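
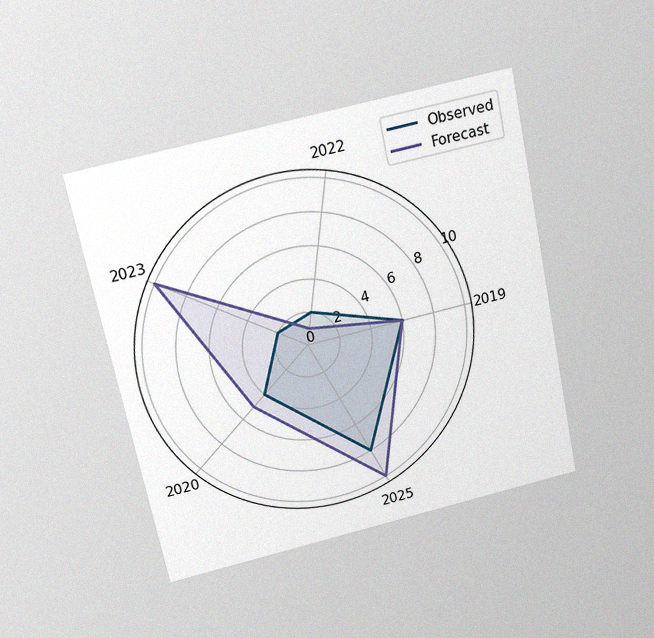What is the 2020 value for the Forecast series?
The chart is tilted about 12° counter-clockwise and viewed slightly from above, with some photo noise. On the 2020 axis, Forecast reaches 5.

5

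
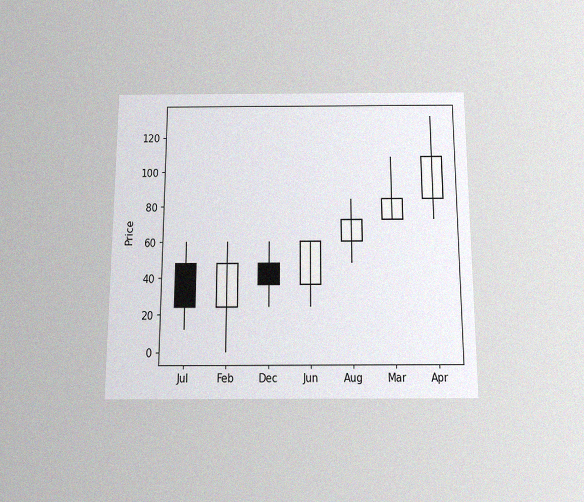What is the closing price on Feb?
48

The chart is viewed slightly from below, with some photo noise. The Feb candle closes at 48.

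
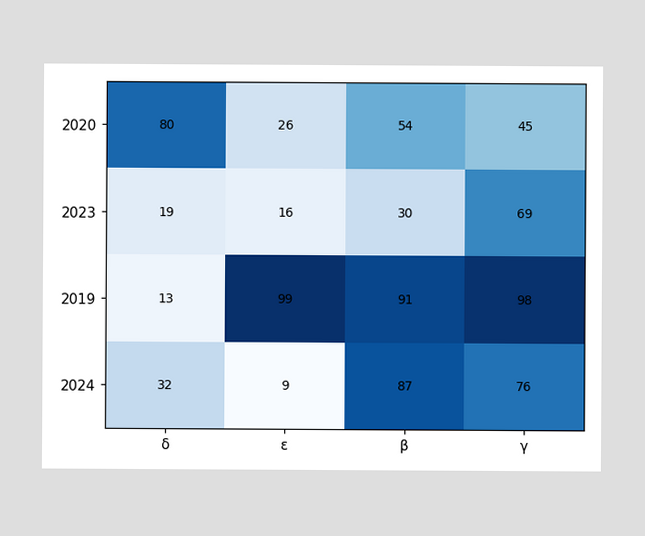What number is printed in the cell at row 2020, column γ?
The (2020, γ) cell reads 45.

45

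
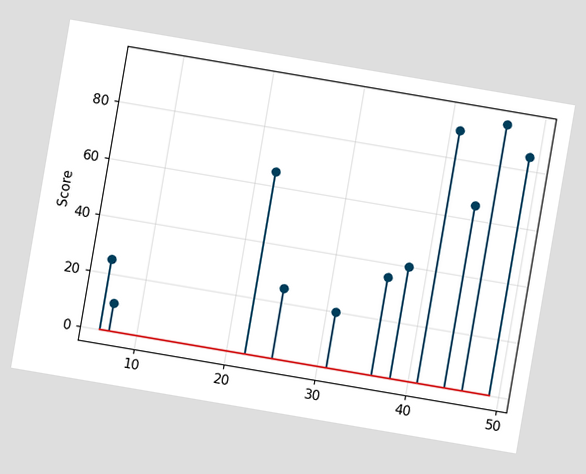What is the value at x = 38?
The chart is tilted about 10° clockwise. The stem at x=38 reaches 40.

40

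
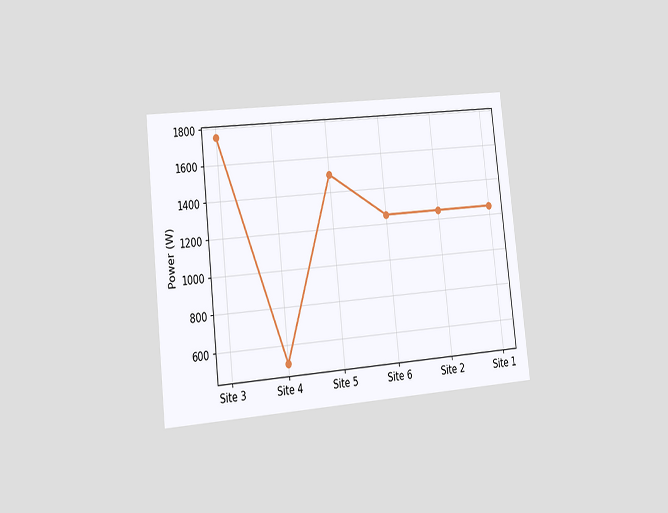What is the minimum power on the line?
500W

The chart is tilted about 6° counter-clockwise and viewed slightly from the left. The lowest point is at Site 4, and reading across to the y-axis gives 500W.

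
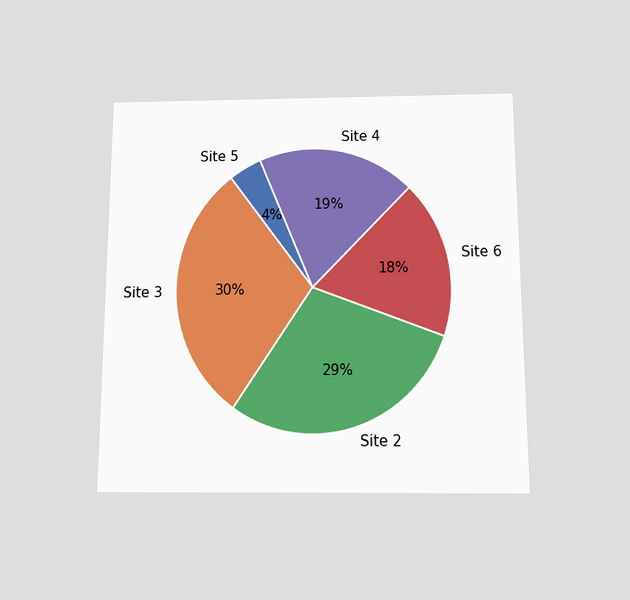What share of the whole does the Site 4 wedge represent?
The chart is viewed slightly from below. The Site 4 slice takes up 19% of the pie.

19%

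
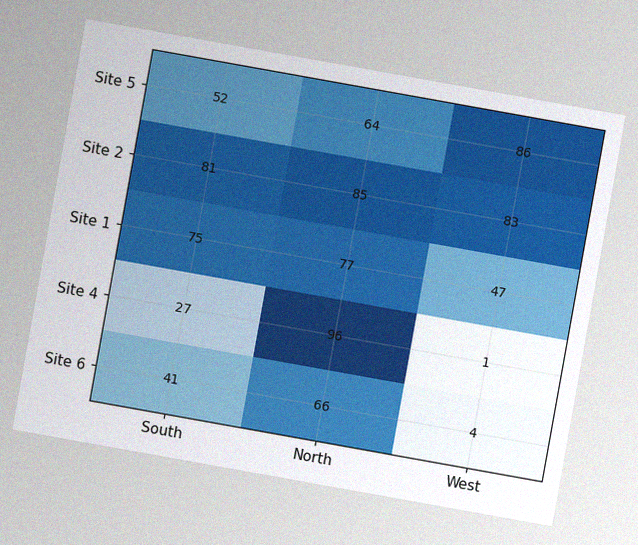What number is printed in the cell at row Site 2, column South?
81

The chart is tilted about 10° clockwise, with some photo noise. The (Site 2, South) cell reads 81.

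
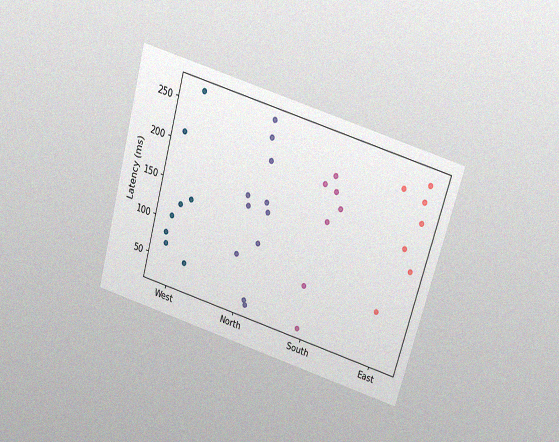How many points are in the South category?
7

The chart is tilted about 16° clockwise and viewed slightly from above, with some photo noise. Counting the markers in the South column gives 7.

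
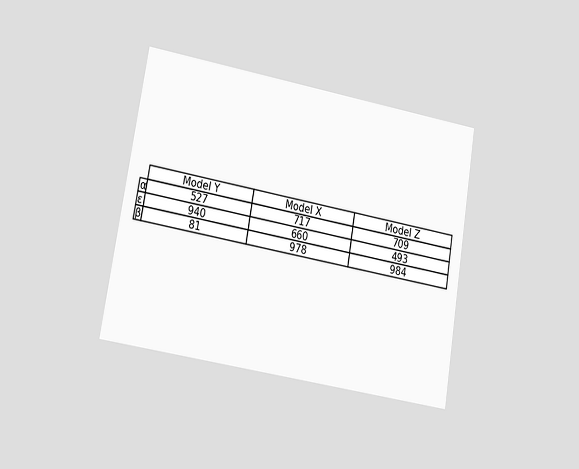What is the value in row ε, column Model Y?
The chart is tilted about 10° clockwise and viewed at a slight angle. The (ε, Model Y) cell reads 940.

940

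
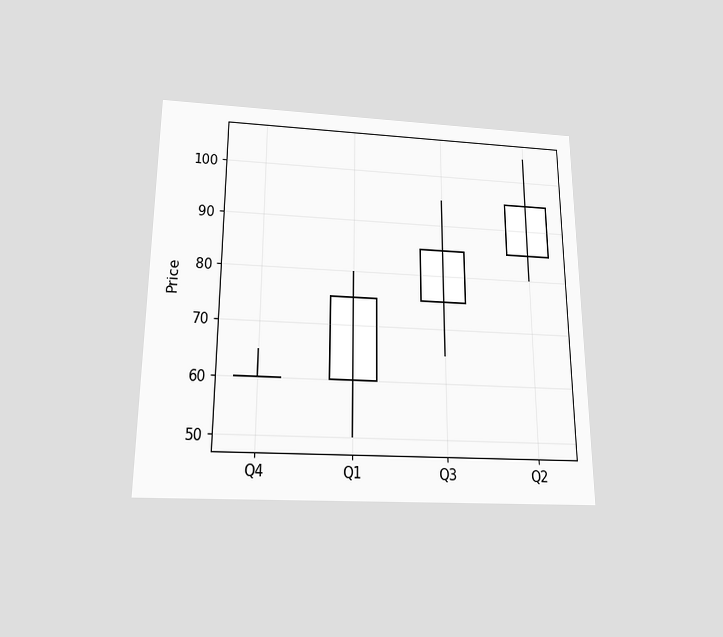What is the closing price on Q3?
The chart is viewed slightly from below. The Q3 candle closes at 85.

85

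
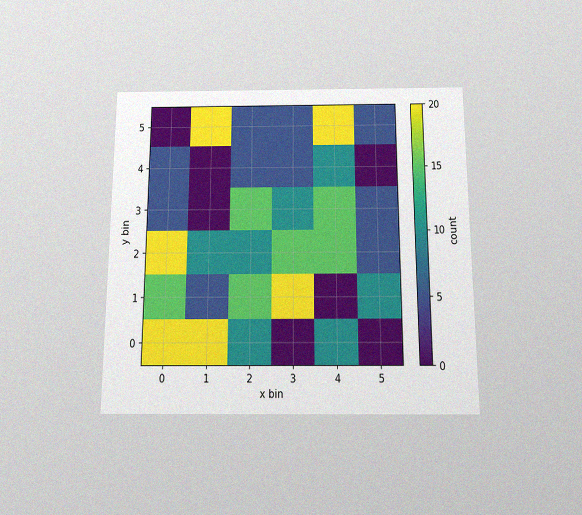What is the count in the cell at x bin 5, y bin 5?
The chart is viewed slightly from below, with some photo noise. Matching the cell (5, 5) against the colorbar gives 5.

5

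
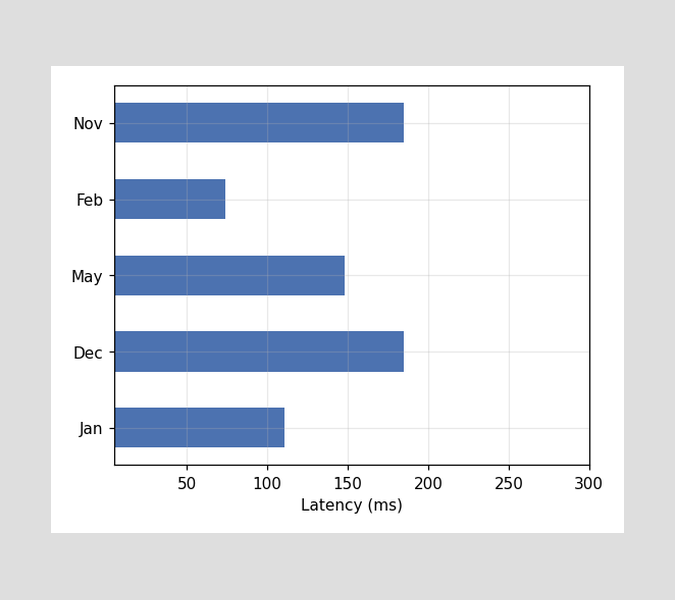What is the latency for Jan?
Reading along the chart's x-axis, the Jan bar reaches 111ms.

111ms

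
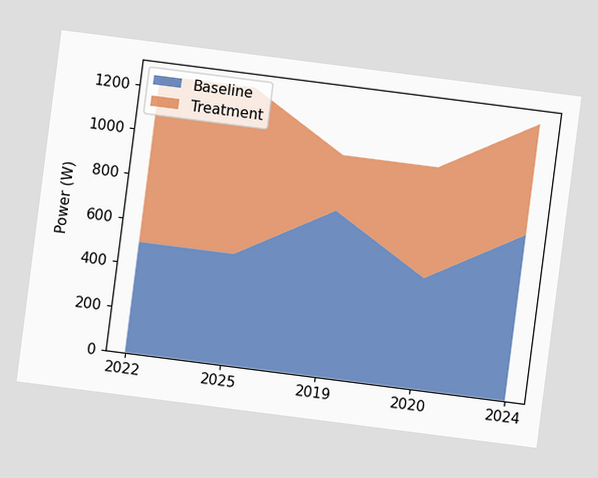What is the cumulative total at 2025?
The chart is tilted about 7° clockwise. The stacked total at 2025 reaches 1250W.

1250W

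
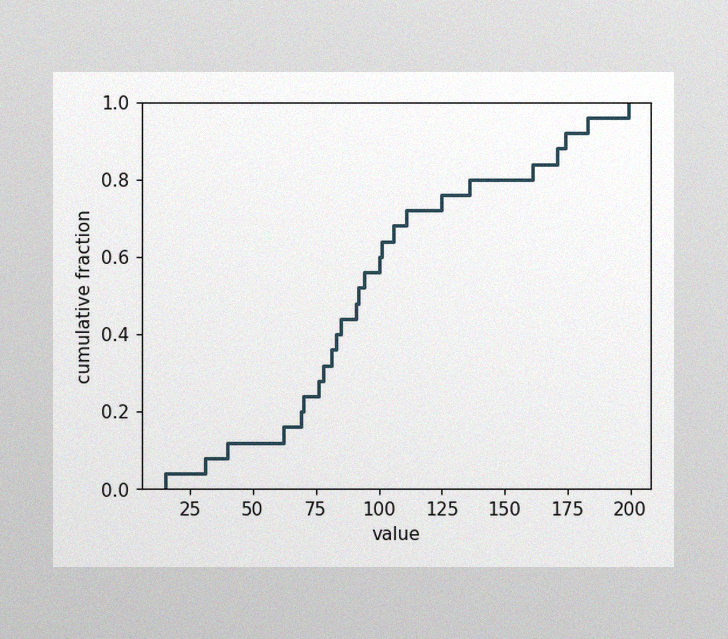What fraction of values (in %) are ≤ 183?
96%

The image has some photo noise and uneven lighting. At x=183 the ECDF step is at 96%.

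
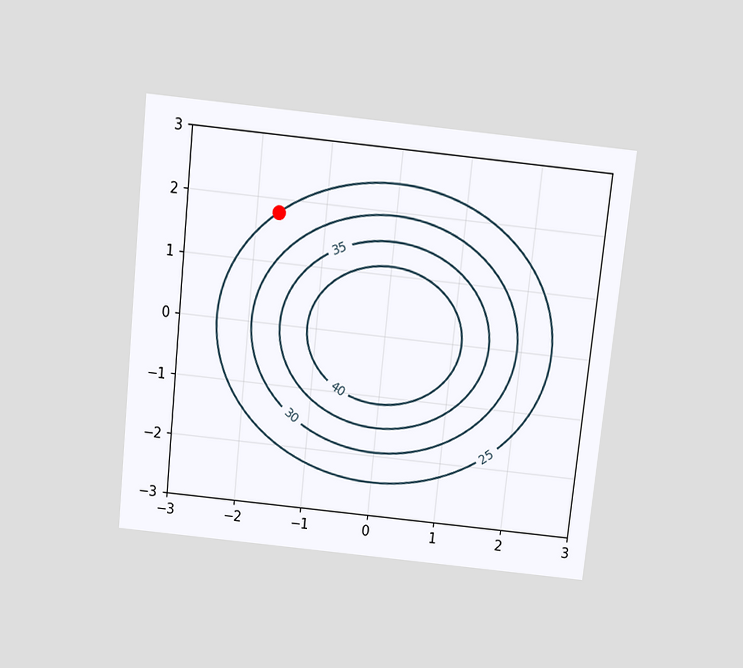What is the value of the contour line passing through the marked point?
25

The chart is tilted about 6° clockwise and viewed slightly from above. The marked point sits on the contour labelled 25.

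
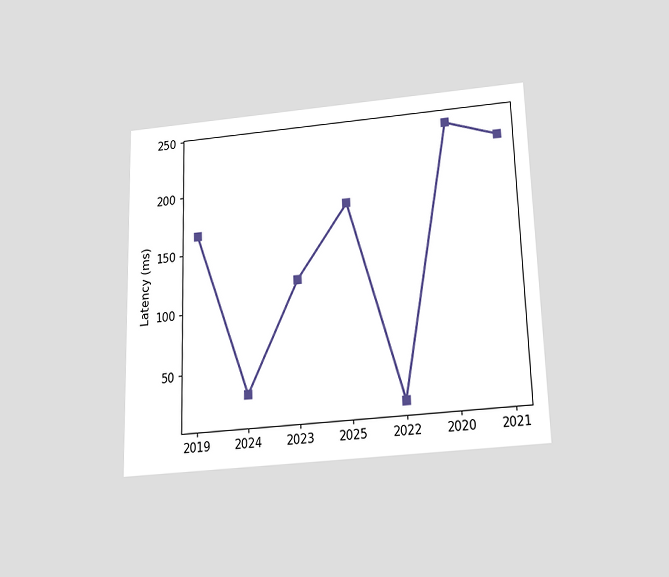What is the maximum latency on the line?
240ms

The chart is viewed slightly from below. The highest point is at 2020, and reading across to the y-axis gives 240ms.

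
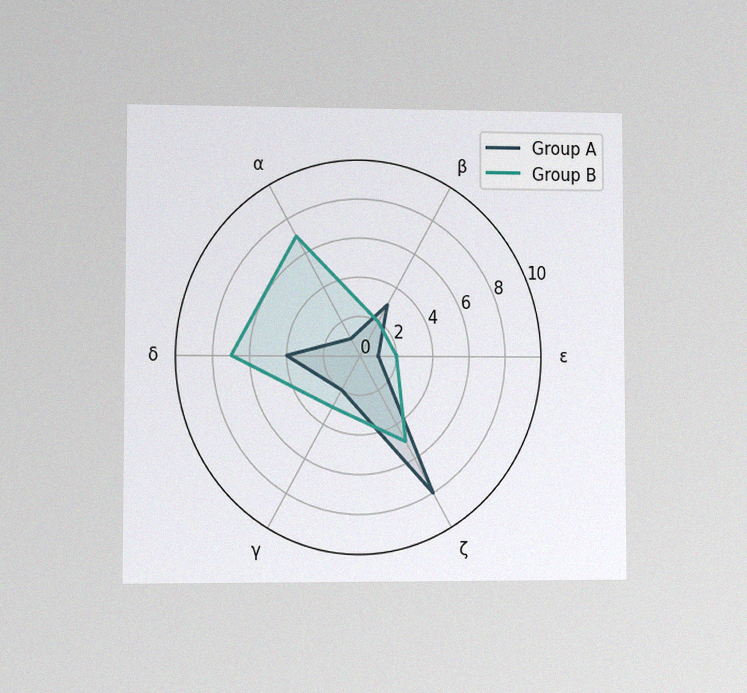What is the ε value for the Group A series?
The chart is viewed at a slight angle, with some photo noise. On the ε axis, Group A reaches 1.

1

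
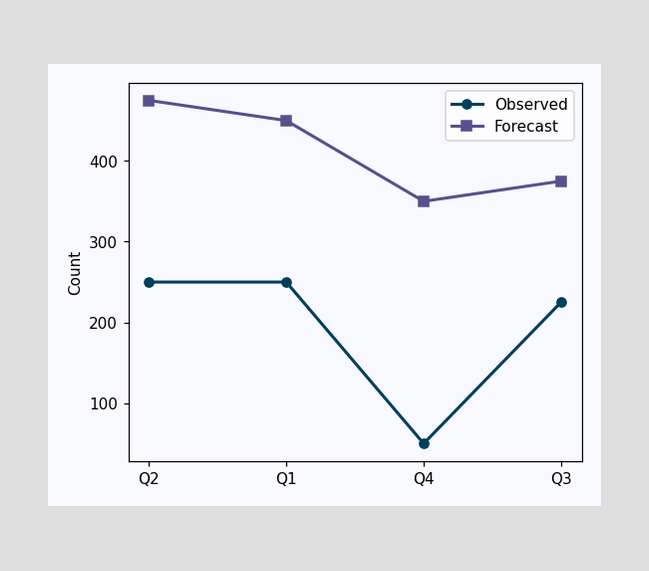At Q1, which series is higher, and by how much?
Forecast, by 200

At Q1, Forecast sits above the other line by 200.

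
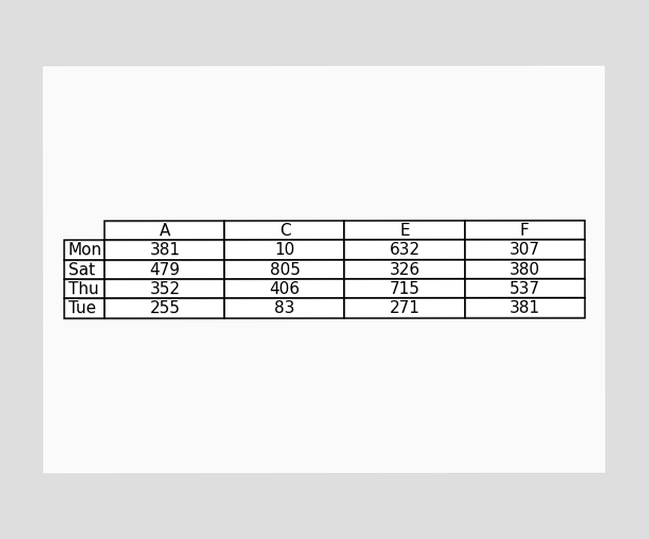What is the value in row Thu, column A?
352

The (Thu, A) cell reads 352.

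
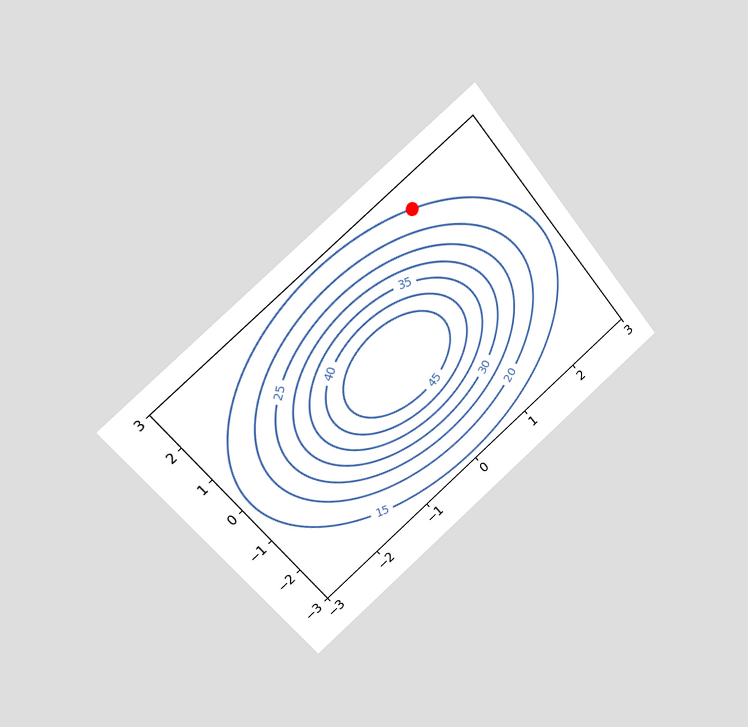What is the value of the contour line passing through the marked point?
The chart is tilted about 40° counter-clockwise and viewed at a slight angle. The marked point sits on the contour labelled 15.

15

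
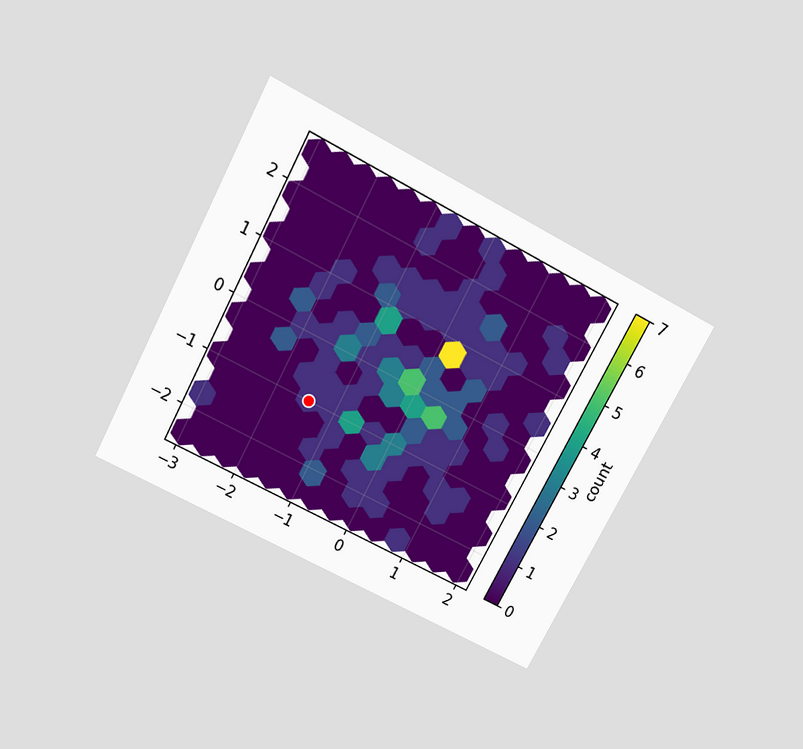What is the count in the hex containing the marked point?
1

The chart is tilted about 28° clockwise and viewed slightly from above. The marked hex reads 1 on the colorbar.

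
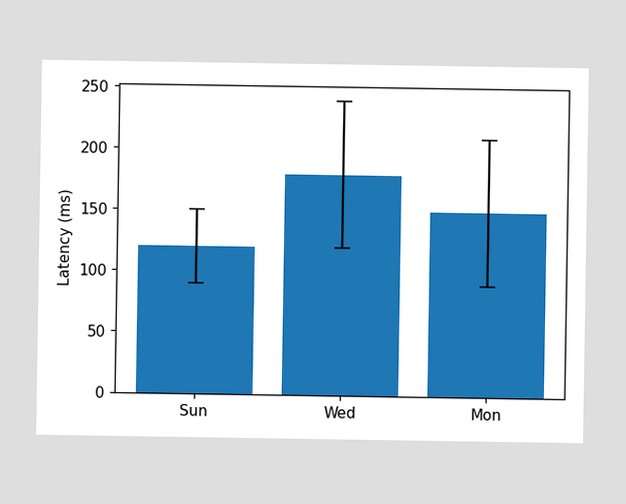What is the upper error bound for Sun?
The Sun bar's upper whisker reaches 150ms.

150ms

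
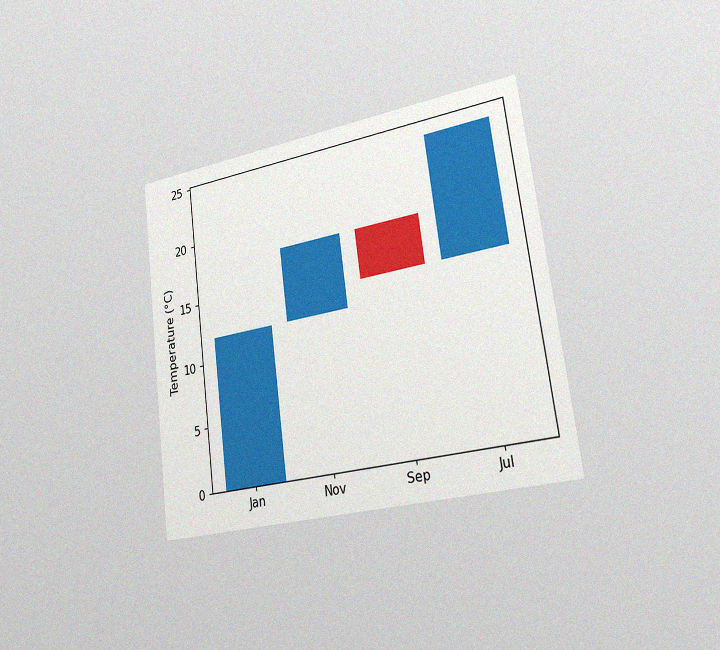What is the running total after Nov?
18°C

The chart is tilted about 7° counter-clockwise and viewed slightly from the right, with some photo noise. After Nov the running total reaches 18°C.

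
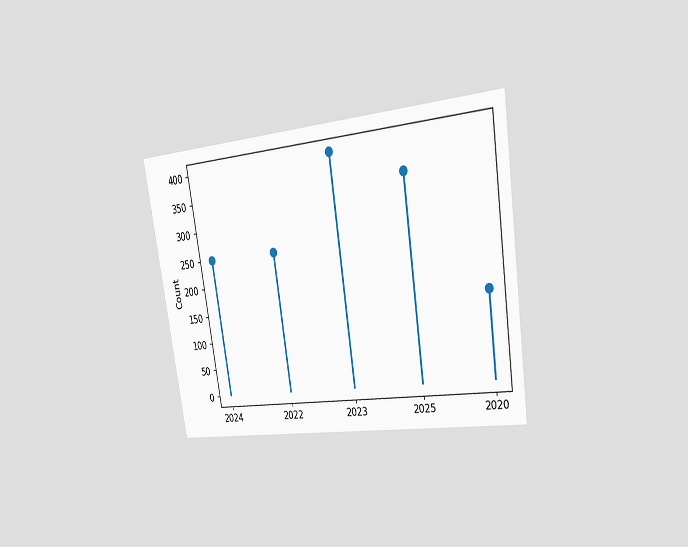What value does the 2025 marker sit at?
The chart is tilted about 9° counter-clockwise and viewed slightly from the right. The 2025 marker sits at 350.

350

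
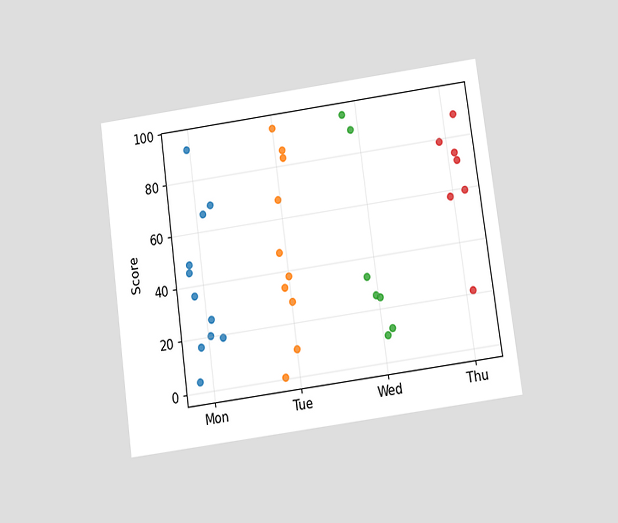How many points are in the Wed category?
7

The chart is tilted about 8° counter-clockwise and viewed slightly from below. Counting the markers in the Wed column gives 7.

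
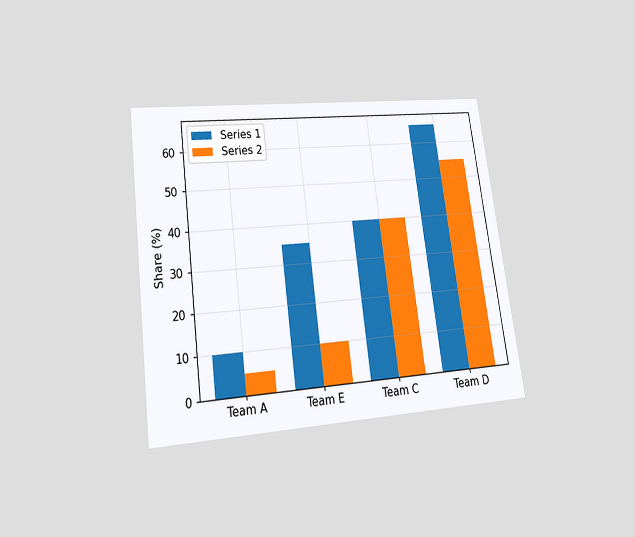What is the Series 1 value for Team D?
65%

The chart is tilted about 7° counter-clockwise and viewed at a slight angle. The Series 1 bar at Team D reaches 65% on the y-axis.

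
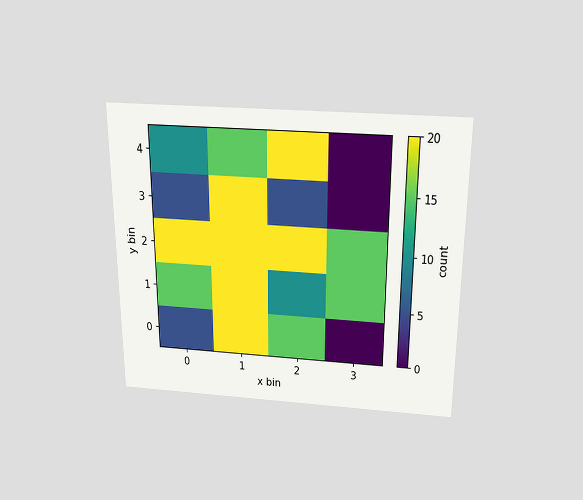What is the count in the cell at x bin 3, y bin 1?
The chart is viewed slightly from above. Matching the cell (3, 1) against the colorbar gives 15.

15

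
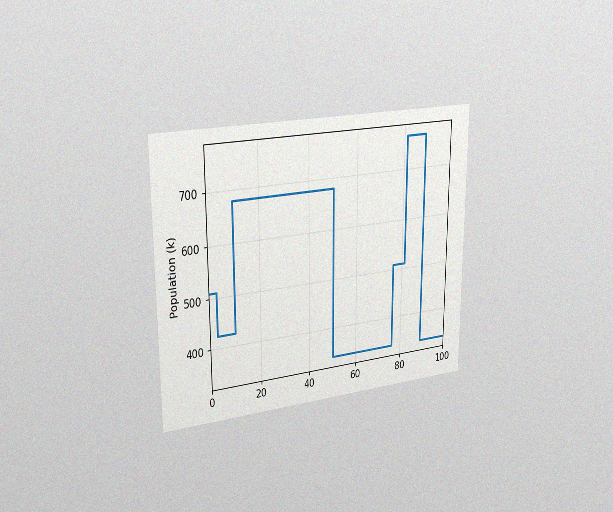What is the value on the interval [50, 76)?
The chart is viewed slightly from the left, with some photo noise. On [50, 76) the step sits at 340k.

340k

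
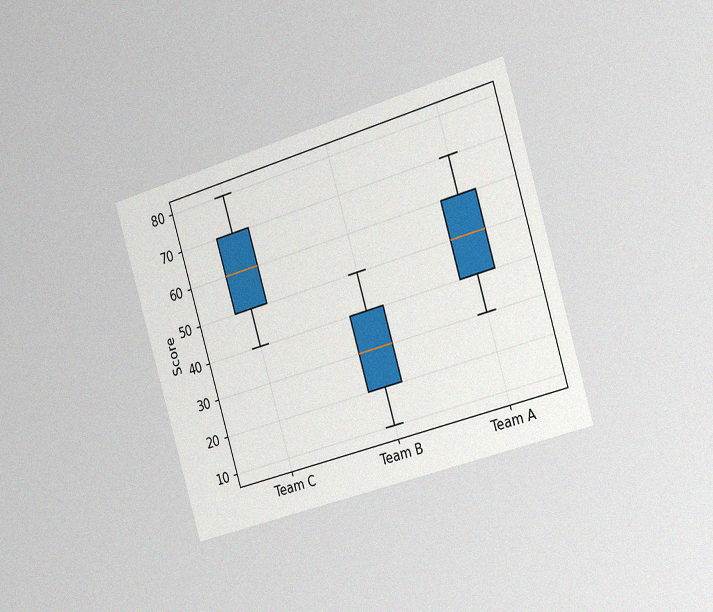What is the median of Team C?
The chart is tilted about 17° counter-clockwise and viewed slightly from the right, with some photo noise. The median line in the Team C box sits at 60.

60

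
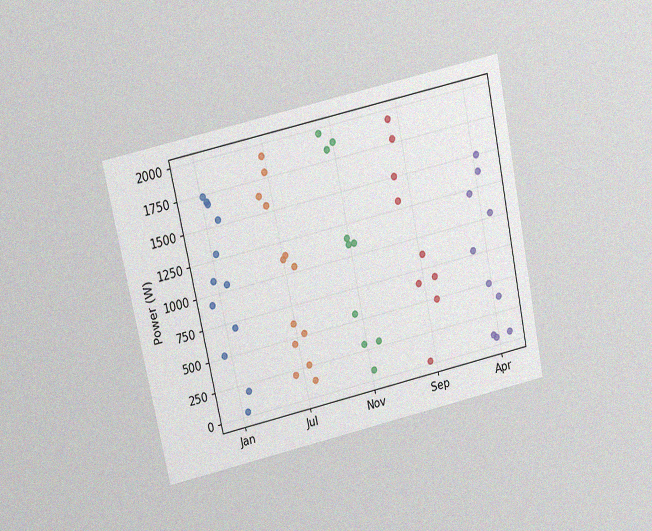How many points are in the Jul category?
The chart is tilted about 12° counter-clockwise and viewed slightly from above, with some photo noise. Counting the markers in the Jul column gives 13.

13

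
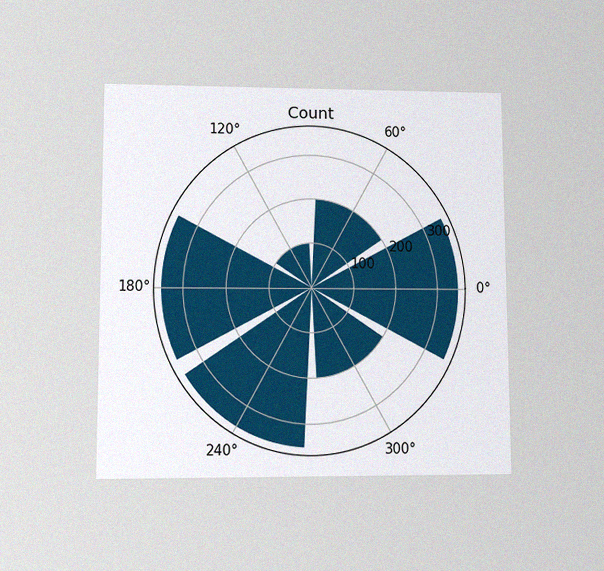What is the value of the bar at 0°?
350

The chart is viewed at a slight angle, with some photo noise. The bar at 0° reaches 350 on the radial axis.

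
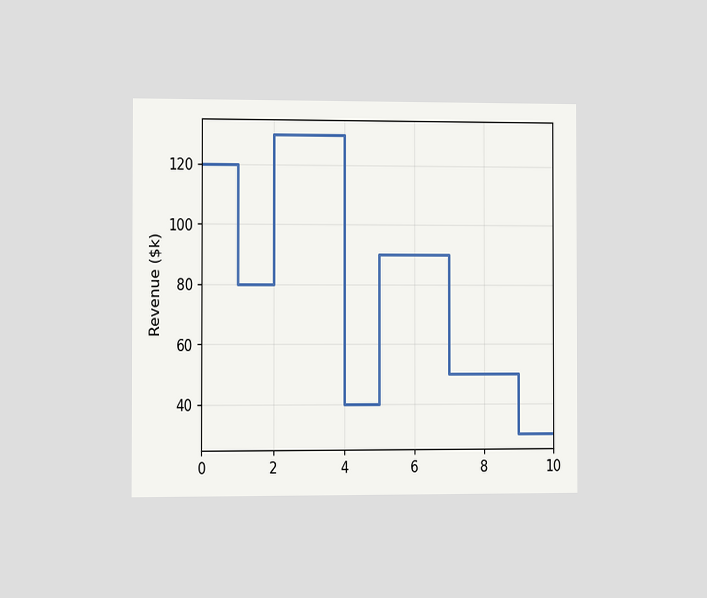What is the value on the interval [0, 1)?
$120k

The chart is viewed slightly from the left. On [0, 1) the step sits at $120k.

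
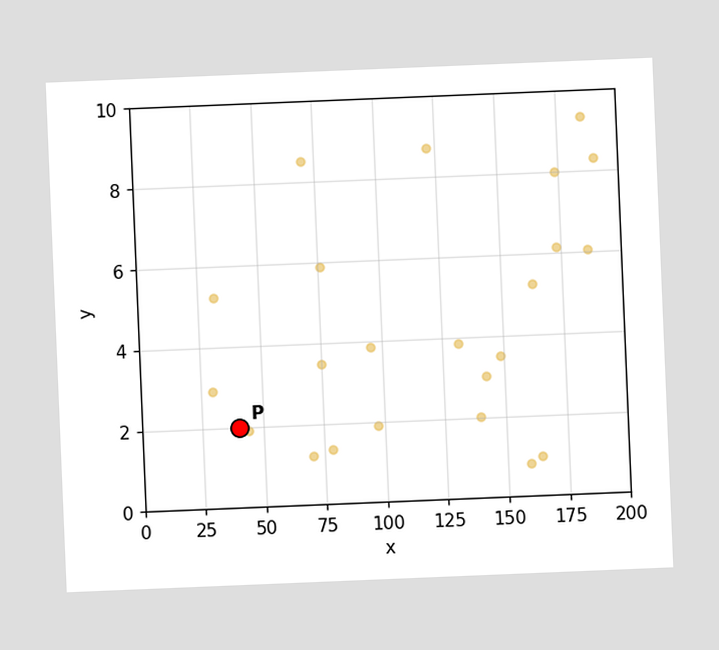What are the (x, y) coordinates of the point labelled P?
(40, 2)

The chart is tilted about 2° counter-clockwise. Following the gridlines from P to each axis, P sits at (40, 2).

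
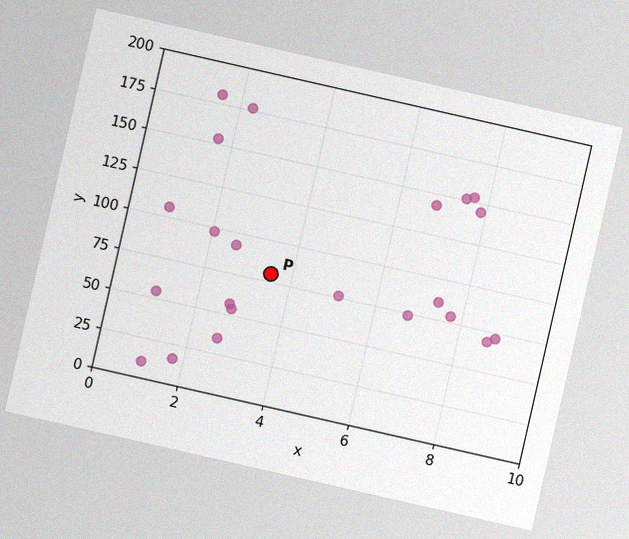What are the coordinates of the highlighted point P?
The chart is tilted about 13° clockwise, with some photo noise. Following the gridlines from P to each axis, P sits at (3.5, 80).

(3.5, 80)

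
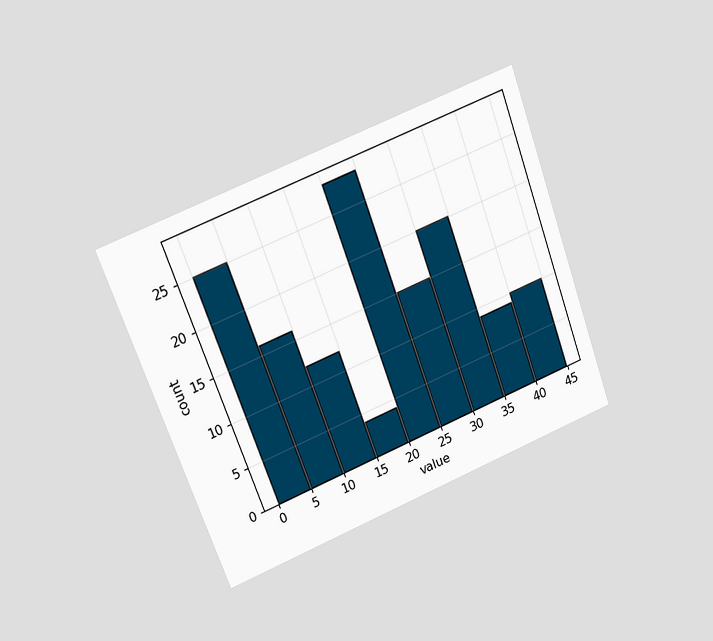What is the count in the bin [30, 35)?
20

The chart is tilted about 20° counter-clockwise and viewed at a slight angle. The [30, 35) bin has height 20.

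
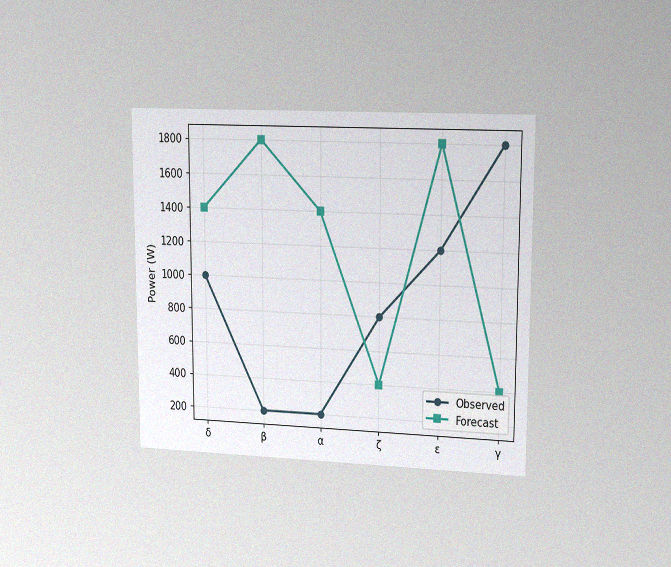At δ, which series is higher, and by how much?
Forecast, by 400W

The chart is viewed slightly from the right, with some photo noise. At δ, Forecast sits above the other line by 400W.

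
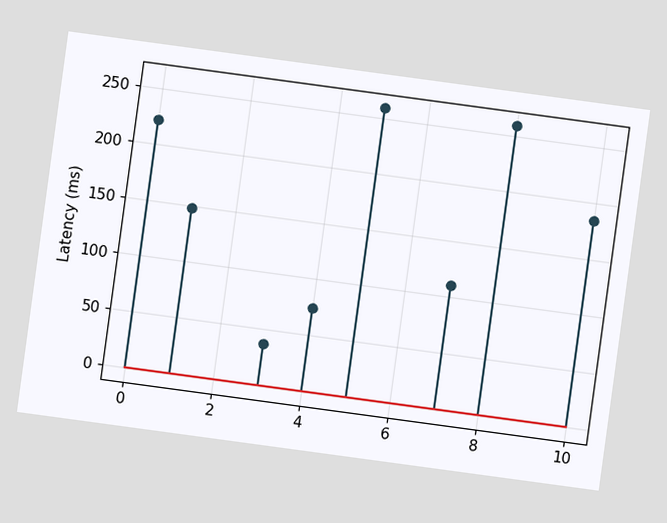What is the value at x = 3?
37ms

The chart is tilted about 8° clockwise. The stem at x=3 reaches 37ms.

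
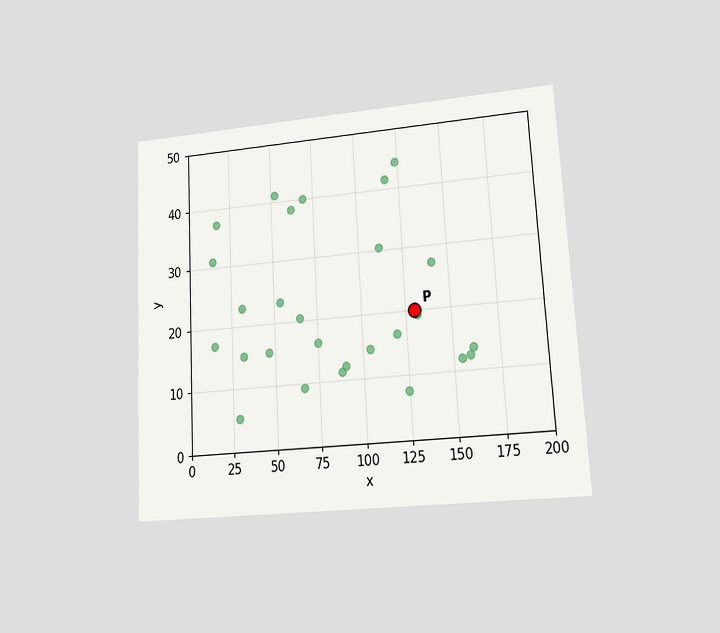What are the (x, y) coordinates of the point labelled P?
(130, 20)

The chart is tilted about 3° counter-clockwise and viewed at a slight angle. Following the gridlines from P to each axis, P sits at (130, 20).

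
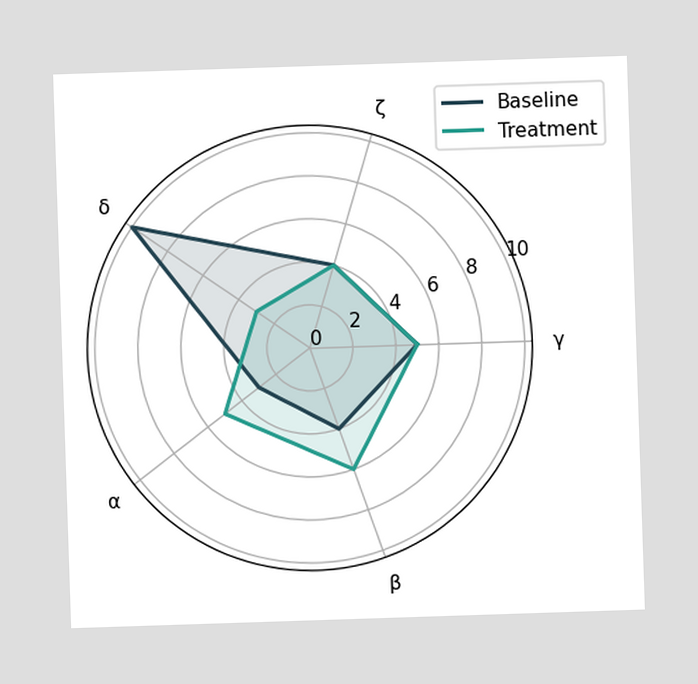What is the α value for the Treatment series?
On the α axis, Treatment reaches 5.

5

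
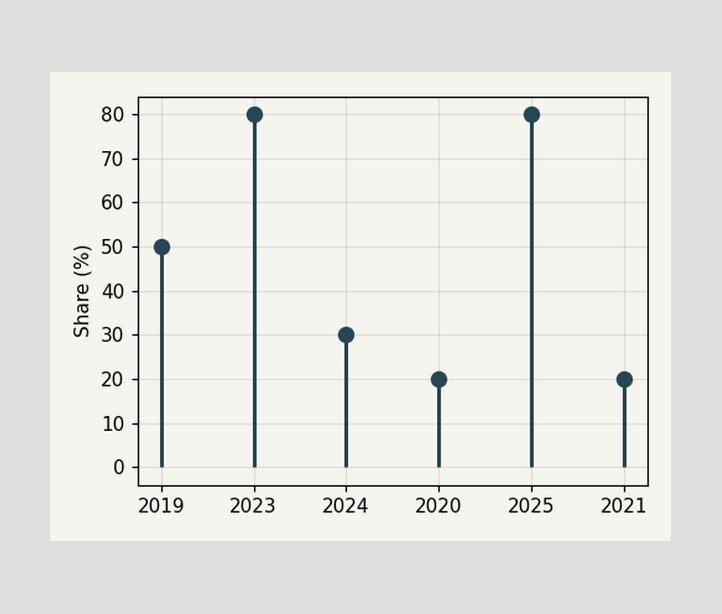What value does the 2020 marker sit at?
The 2020 marker sits at 20%.

20%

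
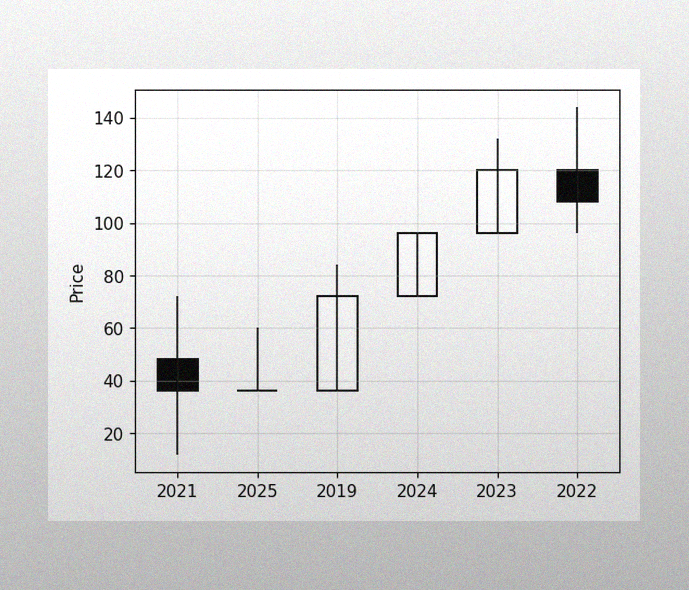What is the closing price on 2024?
The image has some photo noise and uneven lighting. The 2024 candle closes at 96.

96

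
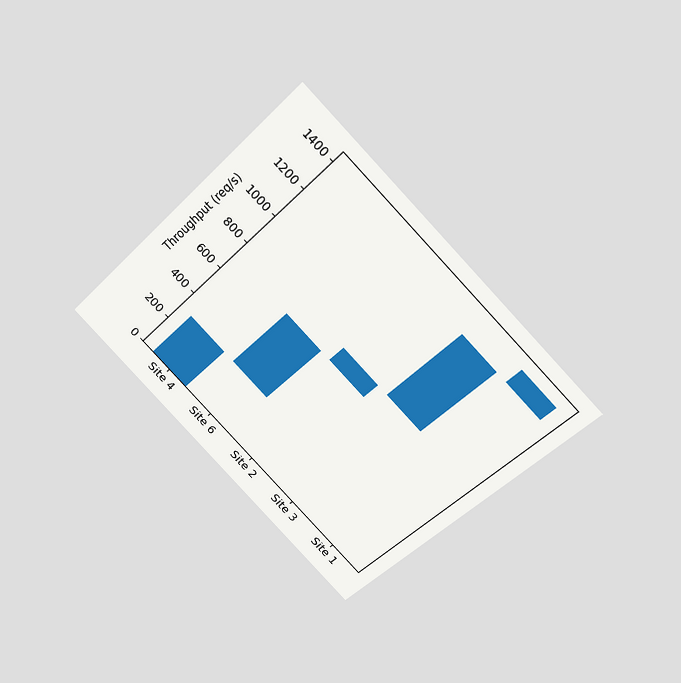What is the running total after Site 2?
The chart is tilted about 45° clockwise and viewed slightly from above. After Site 2 the running total reaches 800req/s.

800req/s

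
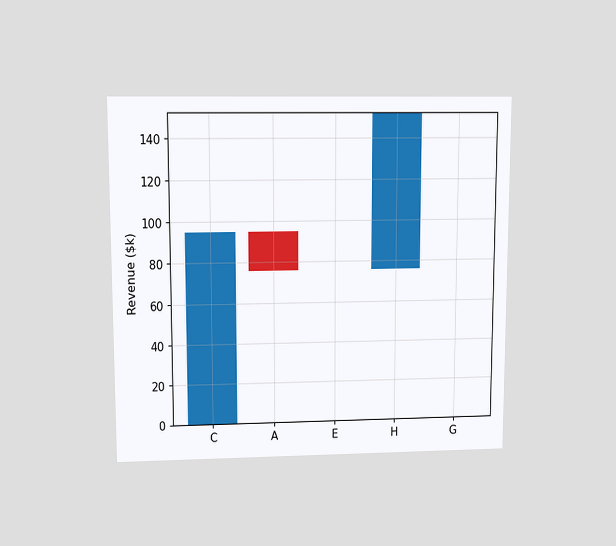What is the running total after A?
The chart is viewed at a slight angle. After A the running total reaches $76k.

$76k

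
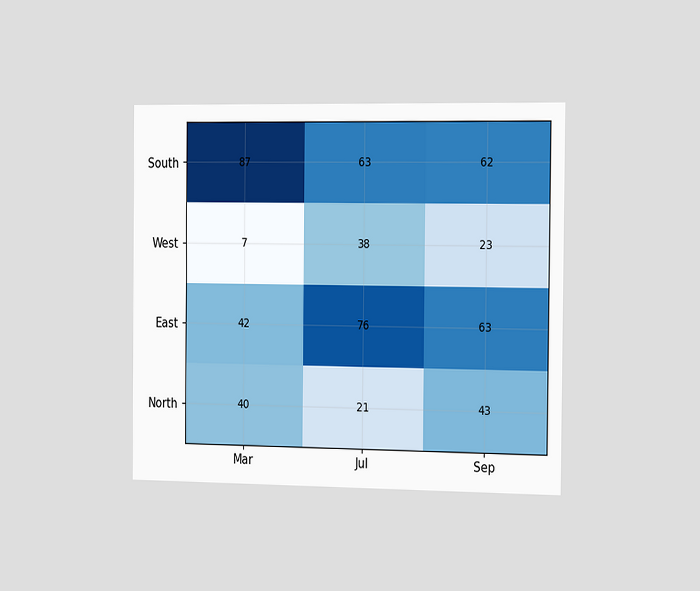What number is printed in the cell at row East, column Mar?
42

The chart is viewed slightly from the right. The (East, Mar) cell reads 42.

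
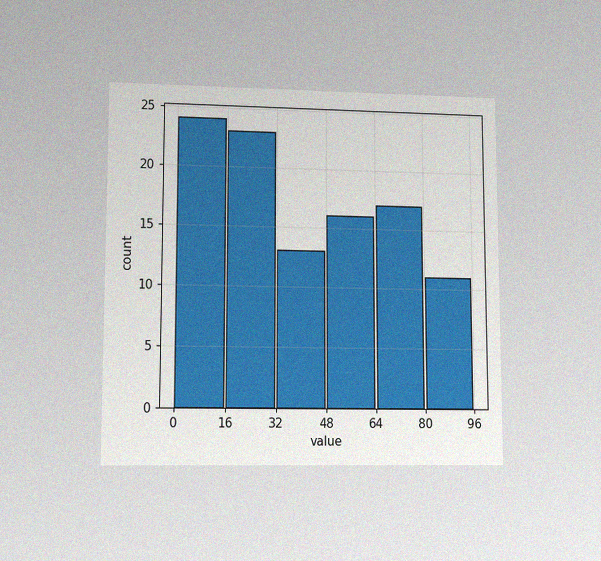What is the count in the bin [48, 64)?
The chart is viewed at a slight angle, with some photo noise. The [48, 64) bin has height 16.

16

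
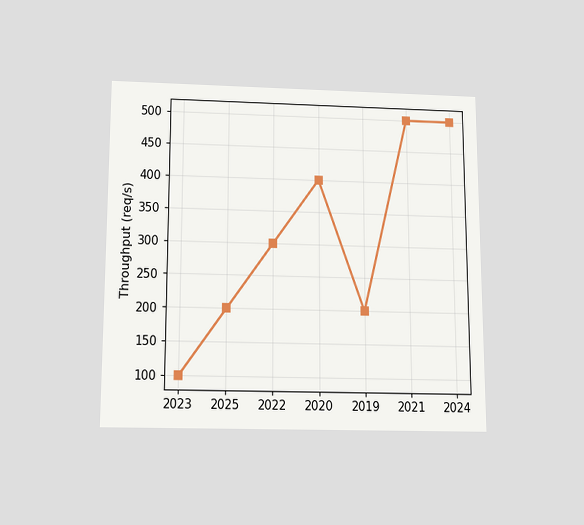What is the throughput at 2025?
The chart is viewed slightly from below. At 2025, the line is at 200req/s.

200req/s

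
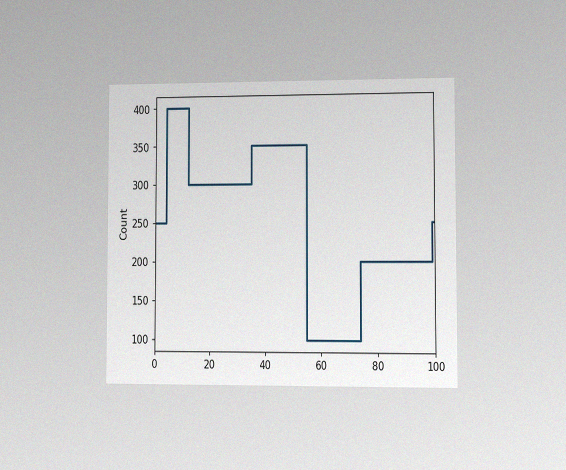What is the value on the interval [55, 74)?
100

The chart is viewed at a slight angle, with some photo noise. On [55, 74) the step sits at 100.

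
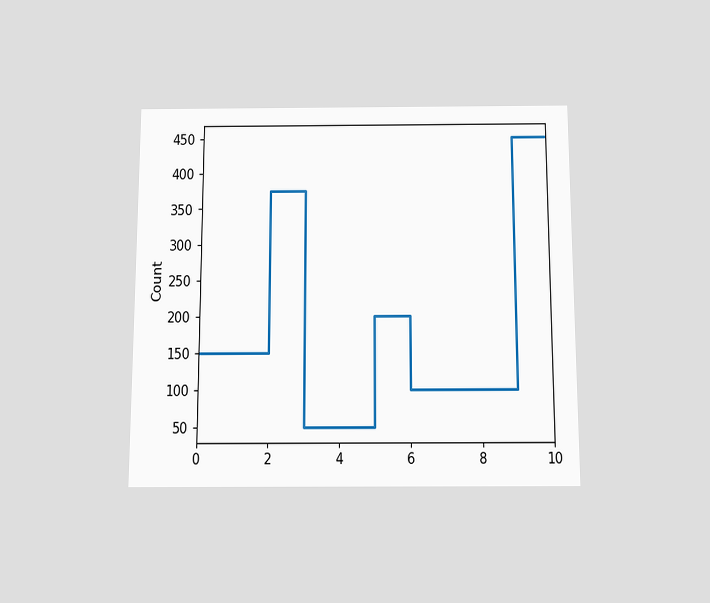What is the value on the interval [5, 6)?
200

The chart is viewed slightly from below. On [5, 6) the step sits at 200.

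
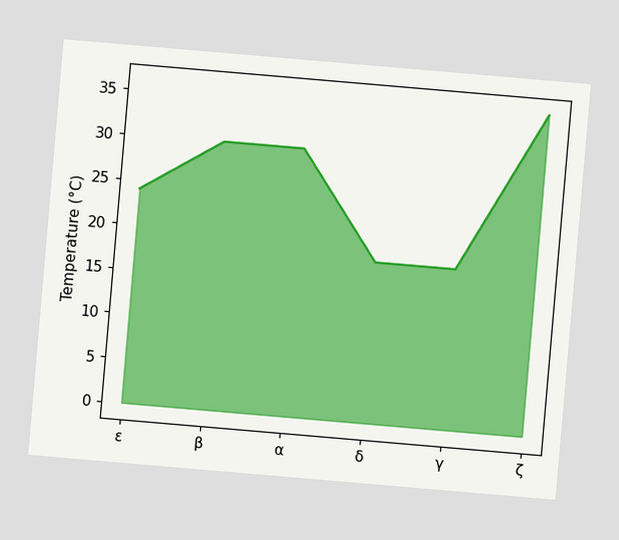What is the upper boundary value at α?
The chart is tilted about 5° clockwise. At α the upper boundary is at 30°C.

30°C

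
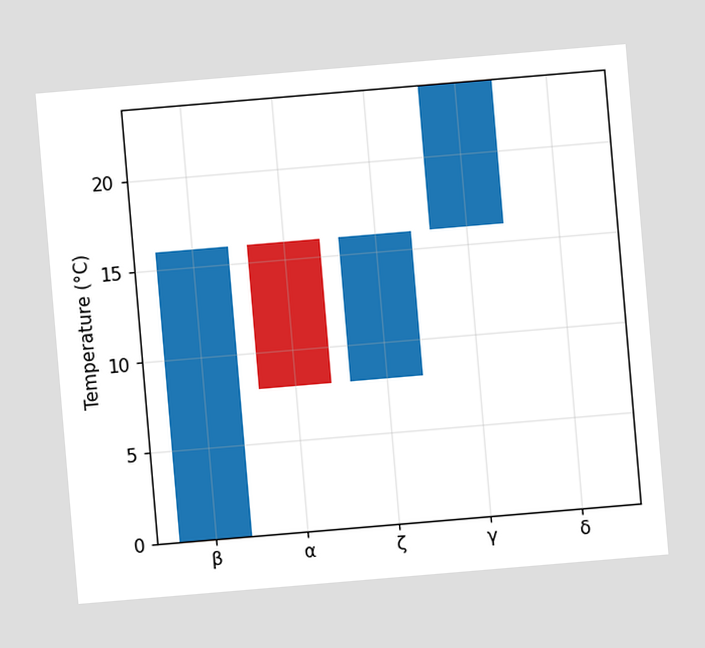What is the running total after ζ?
The chart is tilted about 5° counter-clockwise. After ζ the running total reaches 16°C.

16°C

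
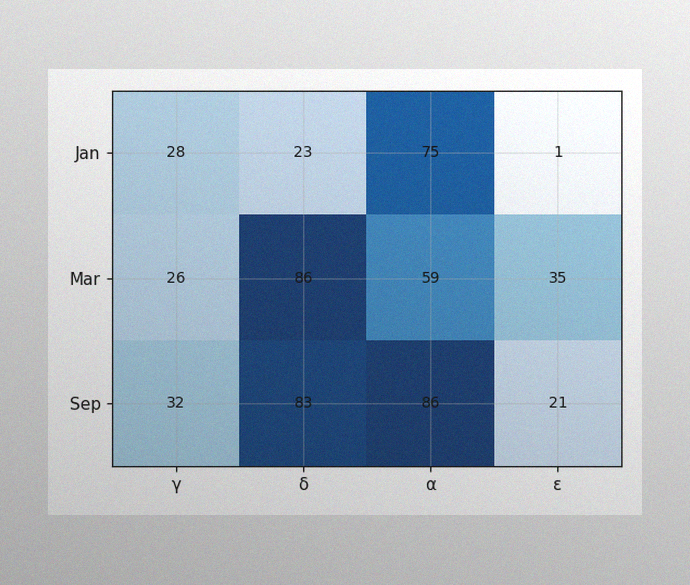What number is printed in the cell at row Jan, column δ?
23

The image has some photo noise and uneven lighting. The (Jan, δ) cell reads 23.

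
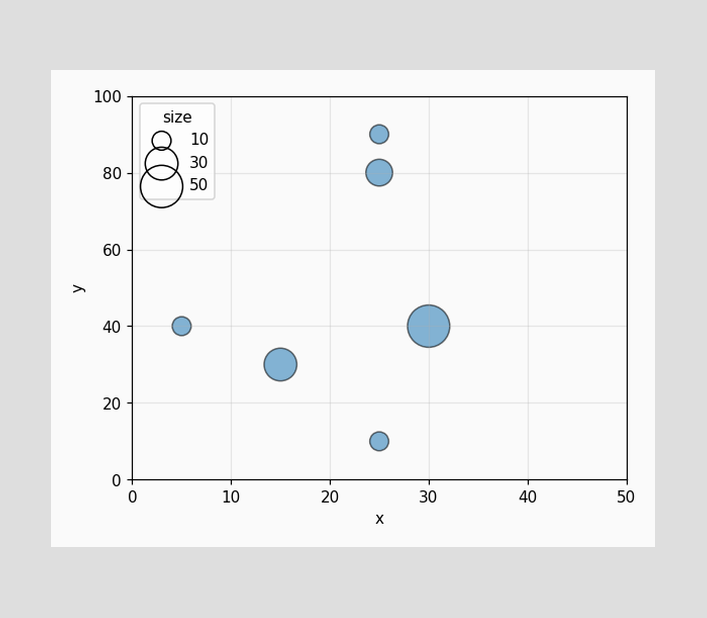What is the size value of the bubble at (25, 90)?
10

Matching the bubble at (25, 90) against the size legend gives 10.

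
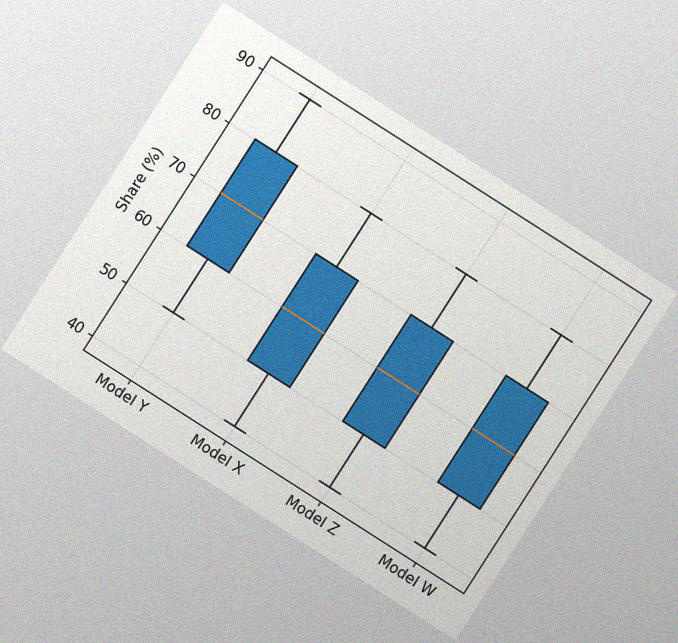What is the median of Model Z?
60%

The chart is tilted about 33° clockwise, with some photo noise. The median line in the Model Z box sits at 60%.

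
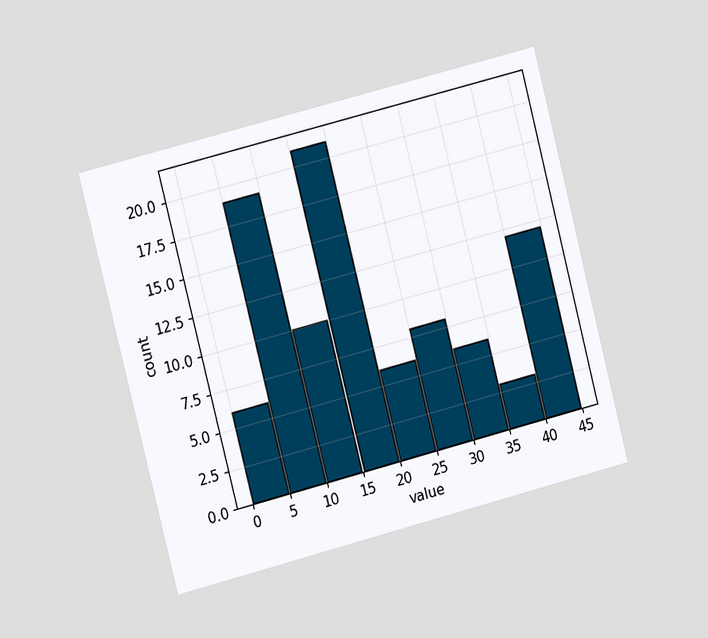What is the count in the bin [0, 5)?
The chart is tilted about 14° counter-clockwise and viewed slightly from the left. The [0, 5) bin has height 6.

6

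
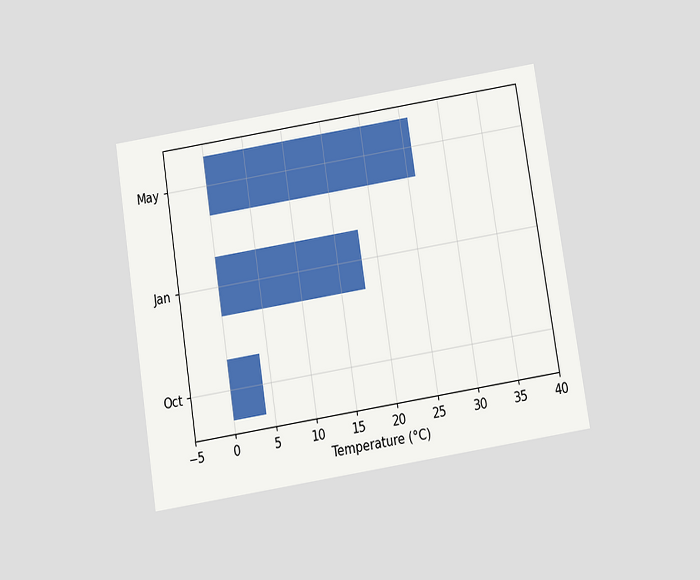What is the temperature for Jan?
18°C

The chart is tilted about 9° counter-clockwise and viewed slightly from below. Reading along the chart's x-axis, the Jan bar reaches 18°C.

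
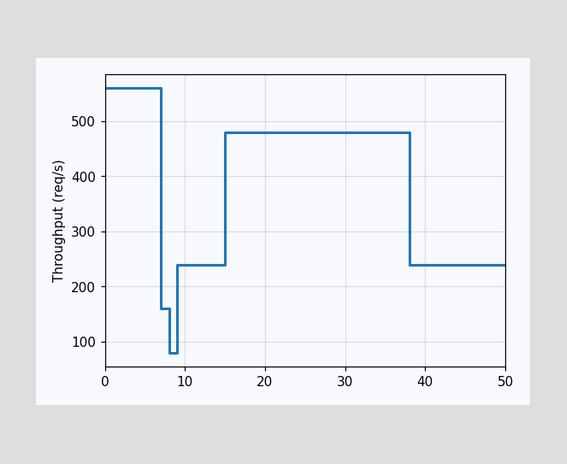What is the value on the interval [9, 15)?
On [9, 15) the step sits at 240req/s.

240req/s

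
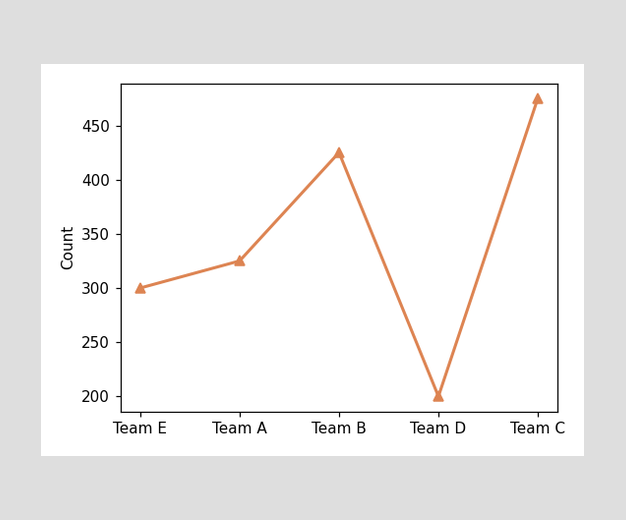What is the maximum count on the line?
The highest point is at Team C, and reading across to the y-axis gives 475.

475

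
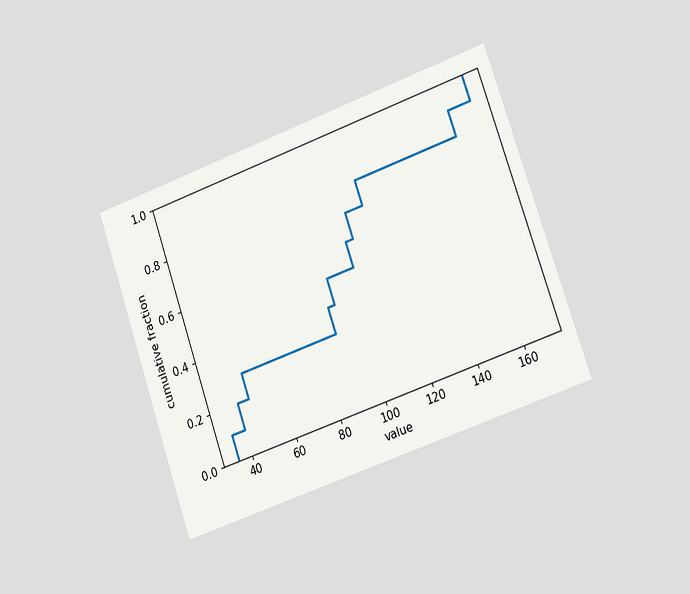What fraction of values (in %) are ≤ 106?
The chart is tilted about 19° counter-clockwise and viewed slightly from the right. At x=106 the ECDF step is at 70%.

70%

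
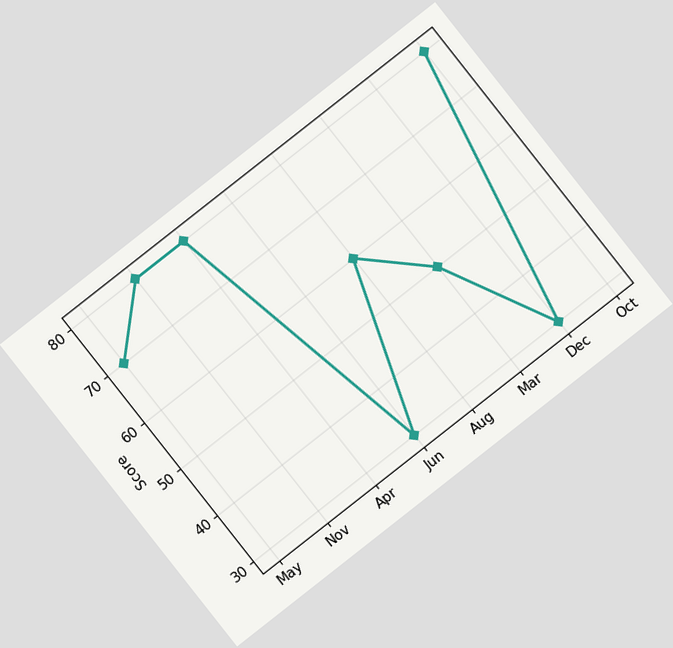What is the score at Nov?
The chart is tilted about 38° counter-clockwise. At Nov, the line is at 80.

80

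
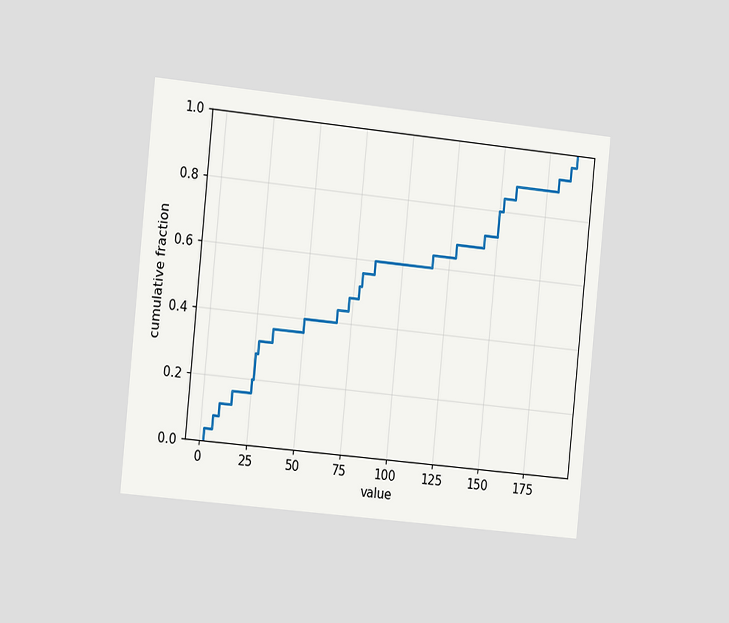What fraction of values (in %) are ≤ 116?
64%

The chart is tilted about 6° clockwise and viewed slightly from the left. At x=116 the ECDF step is at 64%.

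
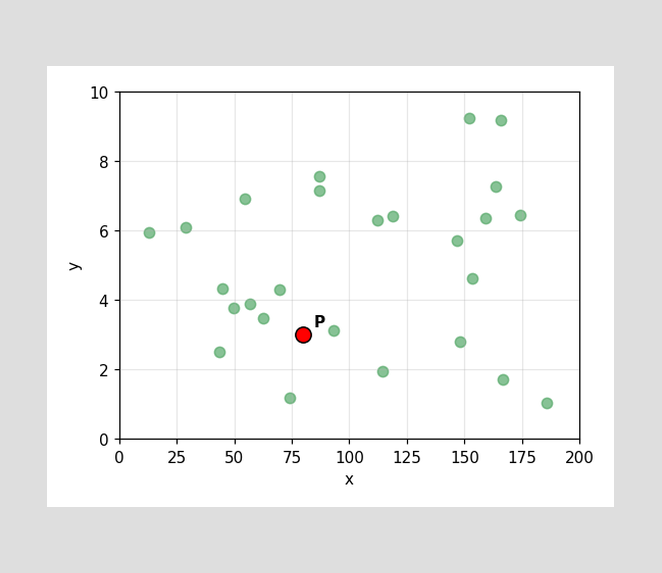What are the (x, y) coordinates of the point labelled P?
Following the gridlines from P to each axis, P sits at (80, 3).

(80, 3)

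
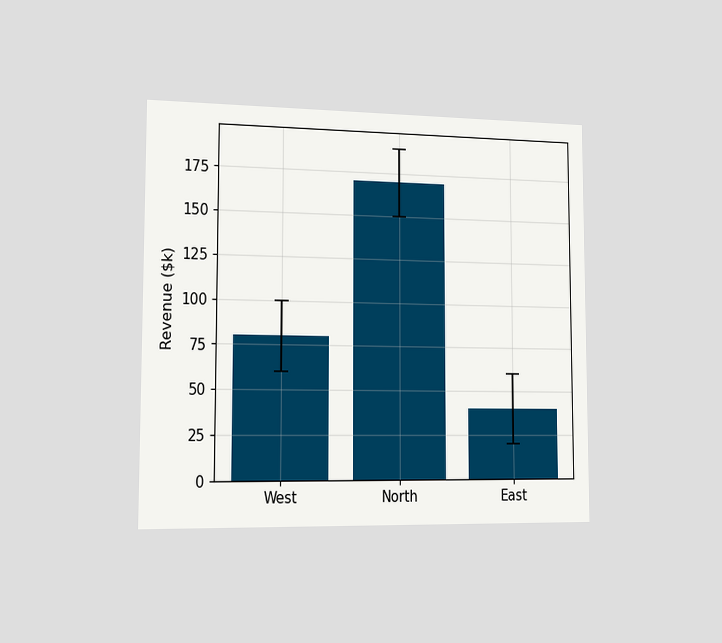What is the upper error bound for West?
$100k

The chart is viewed slightly from the left. The West bar's upper whisker reaches $100k.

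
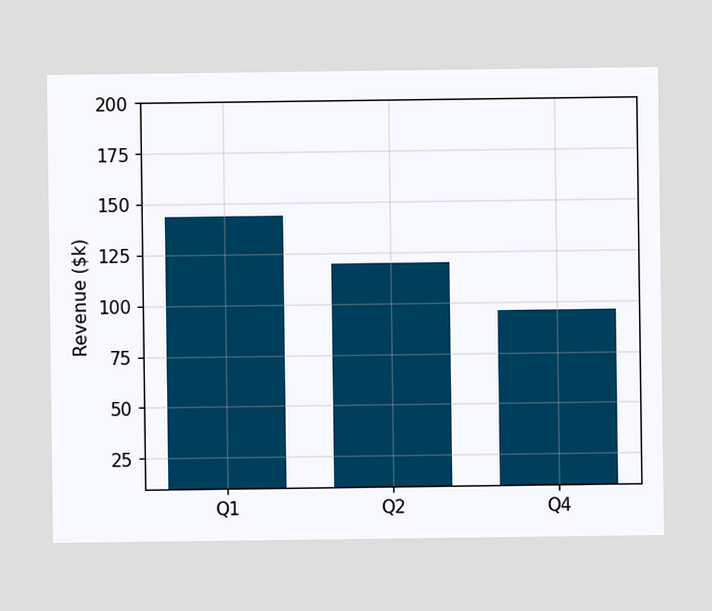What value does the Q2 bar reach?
Reading along the chart's y-axis, the Q2 bar reaches $120k.

$120k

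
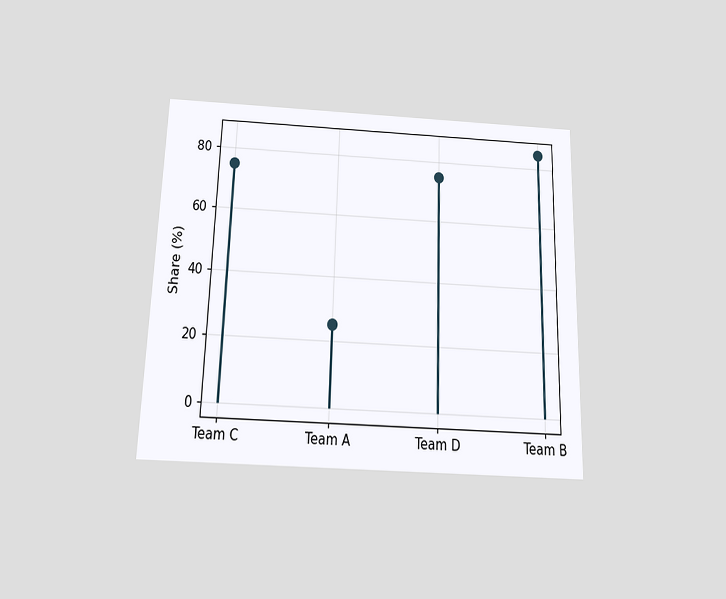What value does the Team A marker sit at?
The chart is viewed slightly from below. The Team A marker sits at 25%.

25%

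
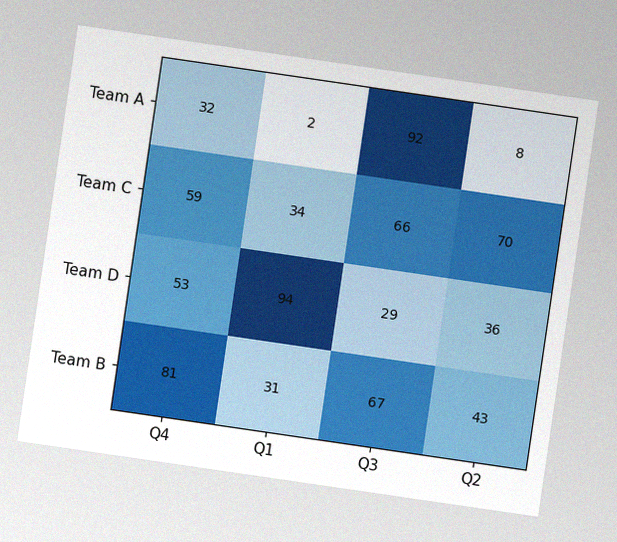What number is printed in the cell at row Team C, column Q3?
The chart is tilted about 8° clockwise, with some photo noise. The (Team C, Q3) cell reads 66.

66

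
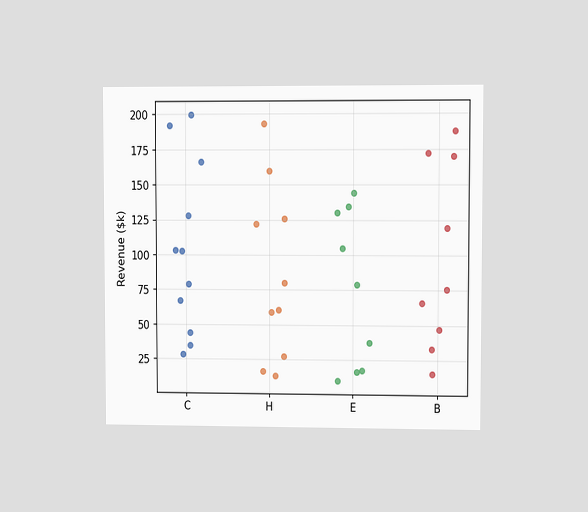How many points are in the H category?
10

The chart is viewed at a slight angle. Counting the markers in the H column gives 10.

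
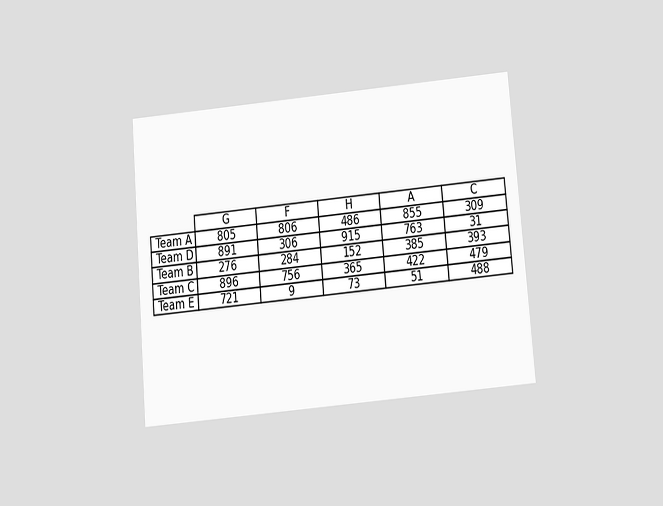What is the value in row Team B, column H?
The chart is tilted about 5° counter-clockwise and viewed slightly from below. The (Team B, H) cell reads 152.

152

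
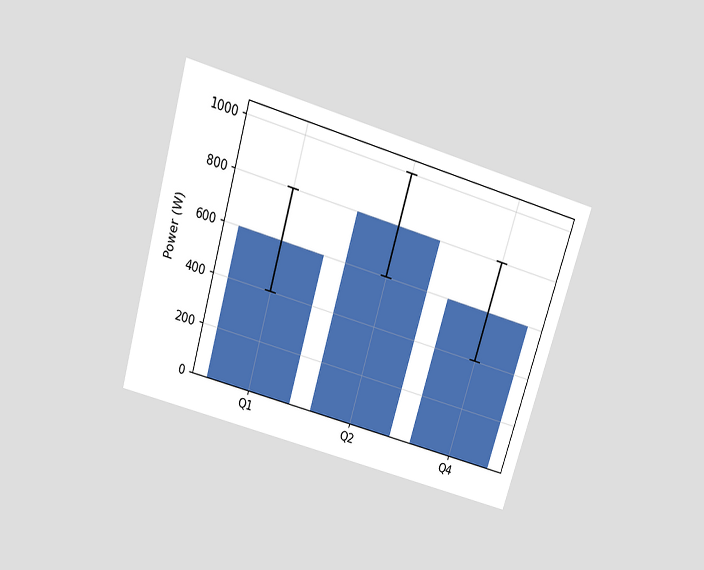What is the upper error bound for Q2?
1000W

The chart is tilted about 16° clockwise and viewed slightly from above. The Q2 bar's upper whisker reaches 1000W.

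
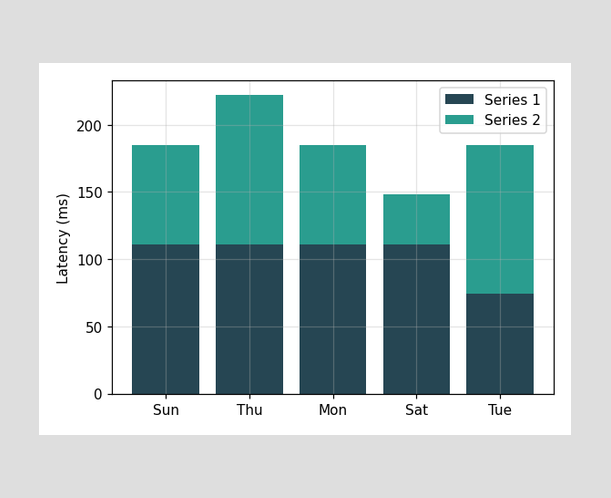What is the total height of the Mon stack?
185ms

The Mon stack's top reaches 185ms on the y-axis.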